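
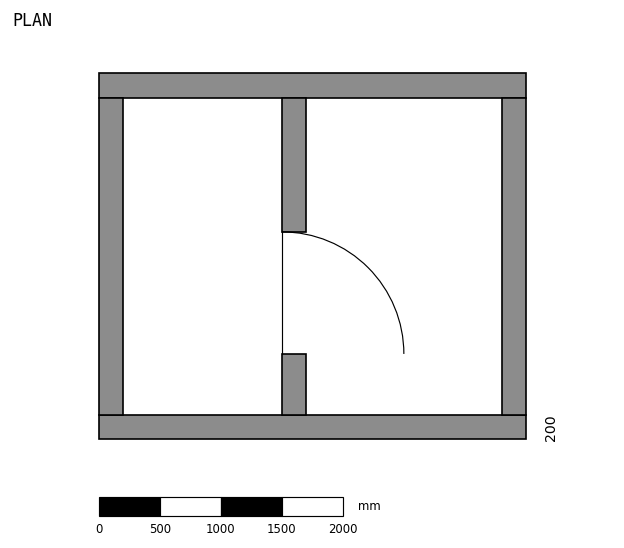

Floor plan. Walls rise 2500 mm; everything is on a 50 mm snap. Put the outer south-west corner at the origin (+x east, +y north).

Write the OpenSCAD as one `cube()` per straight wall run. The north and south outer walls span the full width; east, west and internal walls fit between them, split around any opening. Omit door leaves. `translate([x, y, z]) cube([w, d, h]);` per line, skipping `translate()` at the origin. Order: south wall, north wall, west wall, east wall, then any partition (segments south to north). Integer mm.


cube([3500, 200, 2500]);
translate([0, 2800, 0]) cube([3500, 200, 2500]);
translate([0, 200, 0]) cube([200, 2600, 2500]);
translate([3300, 200, 0]) cube([200, 2600, 2500]);
translate([1500, 200, 0]) cube([200, 500, 2500]);
translate([1500, 1700, 0]) cube([200, 1100, 2500]);


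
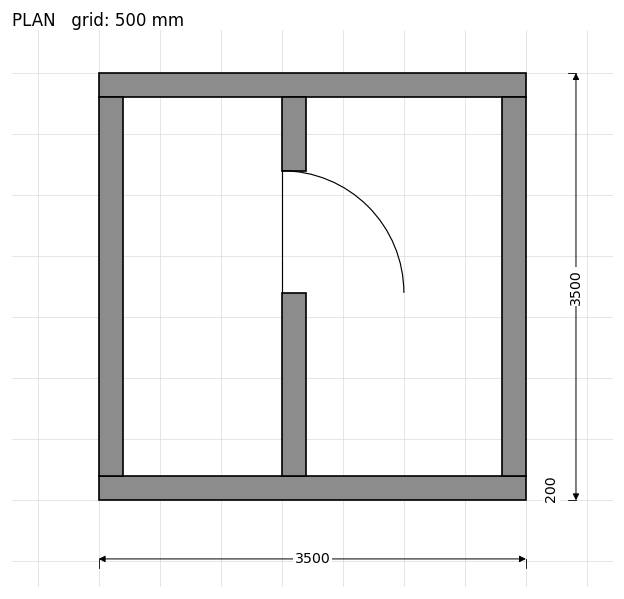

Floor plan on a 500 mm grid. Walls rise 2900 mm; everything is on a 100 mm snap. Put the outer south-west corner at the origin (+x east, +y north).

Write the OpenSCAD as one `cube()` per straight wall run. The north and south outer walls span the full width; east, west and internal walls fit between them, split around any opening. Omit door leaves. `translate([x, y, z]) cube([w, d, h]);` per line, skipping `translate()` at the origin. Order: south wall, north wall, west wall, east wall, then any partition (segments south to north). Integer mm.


cube([3500, 200, 2900]);
translate([0, 3300, 0]) cube([3500, 200, 2900]);
translate([0, 200, 0]) cube([200, 3100, 2900]);
translate([3300, 200, 0]) cube([200, 3100, 2900]);
translate([1500, 200, 0]) cube([200, 1500, 2900]);
translate([1500, 2700, 0]) cube([200, 600, 2900]);


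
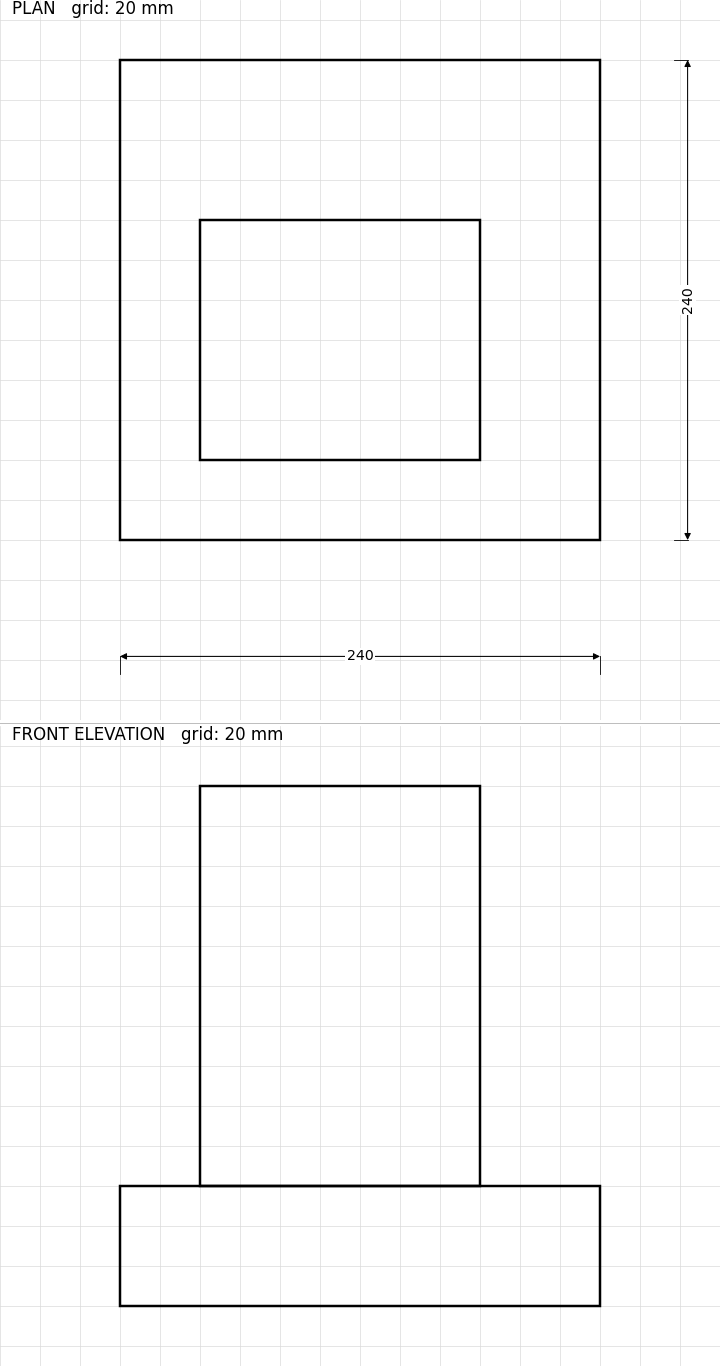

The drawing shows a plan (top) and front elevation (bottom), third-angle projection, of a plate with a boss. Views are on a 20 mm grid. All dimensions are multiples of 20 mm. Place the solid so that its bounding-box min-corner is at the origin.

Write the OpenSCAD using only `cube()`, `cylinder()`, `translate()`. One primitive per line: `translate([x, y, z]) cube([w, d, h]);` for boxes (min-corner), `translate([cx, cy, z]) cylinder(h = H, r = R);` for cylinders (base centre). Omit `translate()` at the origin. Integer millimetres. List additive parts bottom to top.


cube([240, 240, 60]);
translate([40, 40, 60]) cube([140, 120, 200]);


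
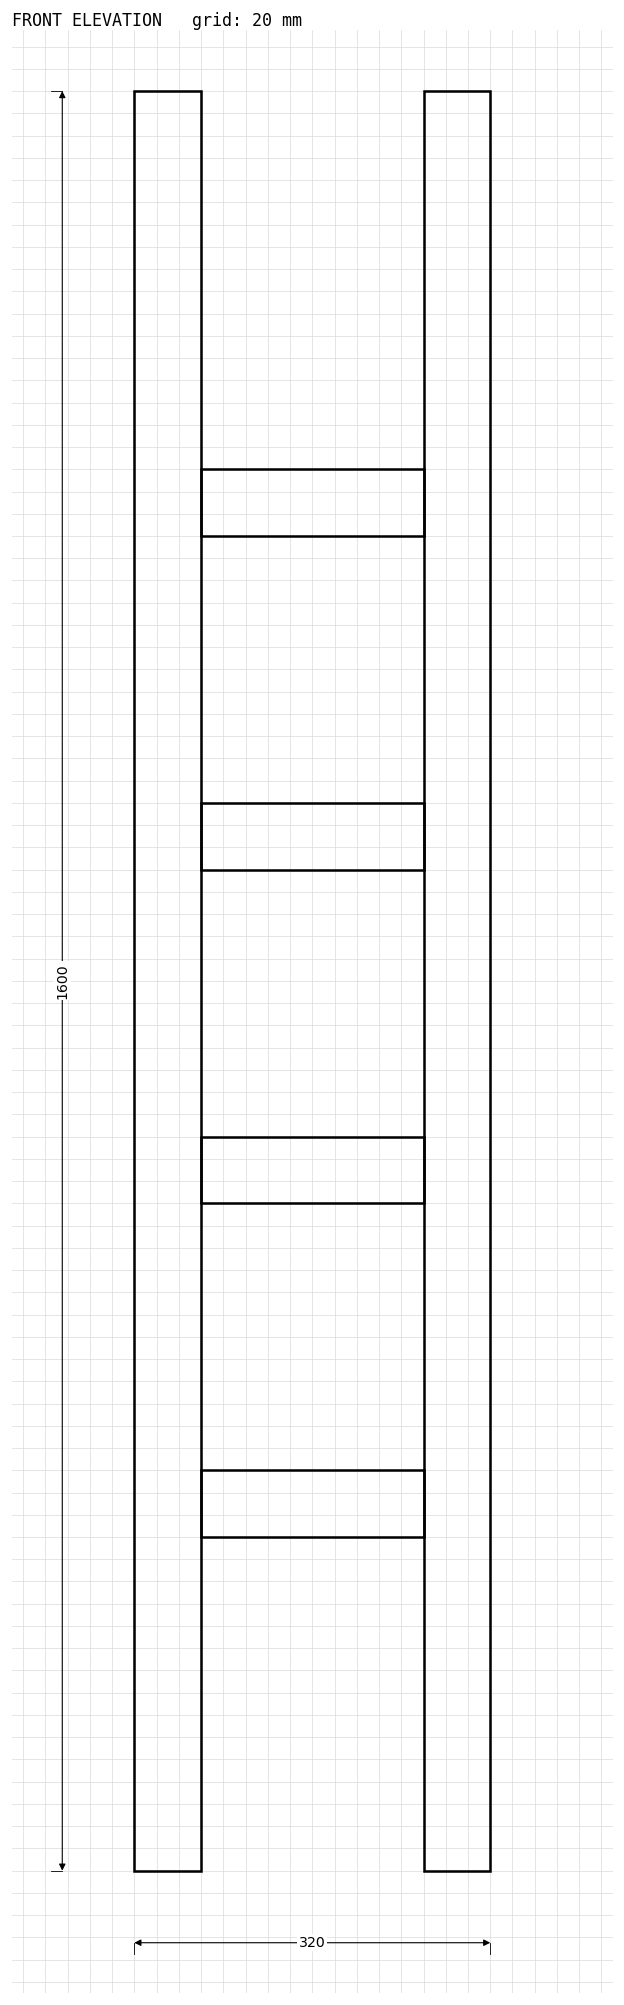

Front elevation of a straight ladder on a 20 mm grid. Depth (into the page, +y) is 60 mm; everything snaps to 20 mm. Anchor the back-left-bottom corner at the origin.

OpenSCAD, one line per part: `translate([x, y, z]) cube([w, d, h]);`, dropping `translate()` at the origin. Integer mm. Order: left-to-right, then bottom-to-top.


cube([60, 60, 1600]);
translate([60, 0, 300]) cube([200, 60, 60]);
translate([60, 0, 600]) cube([200, 60, 60]);
translate([60, 0, 900]) cube([200, 60, 60]);
translate([60, 0, 1200]) cube([200, 60, 60]);
translate([260, 0, 0]) cube([60, 60, 1600]);


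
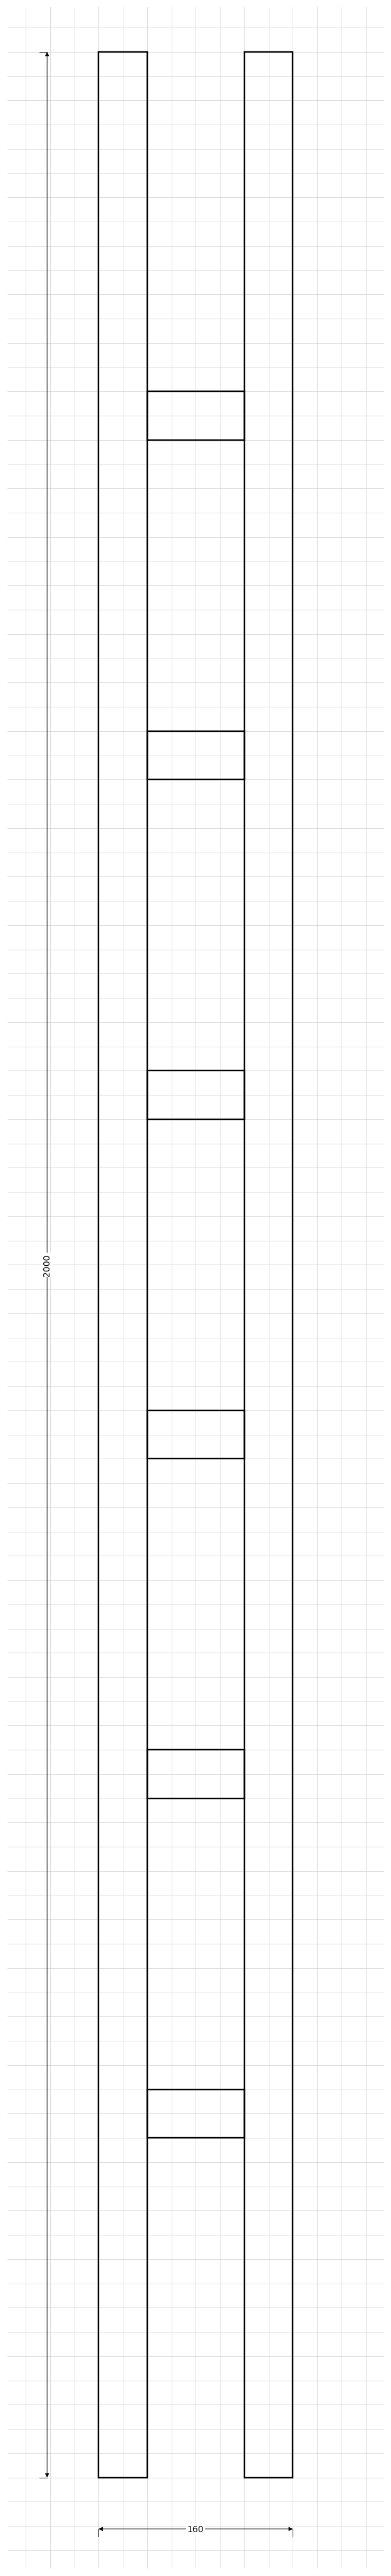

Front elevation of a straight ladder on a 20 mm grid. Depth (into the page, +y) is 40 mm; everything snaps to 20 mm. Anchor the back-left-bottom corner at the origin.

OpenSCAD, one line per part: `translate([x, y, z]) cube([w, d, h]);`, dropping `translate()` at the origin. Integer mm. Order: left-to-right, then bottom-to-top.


cube([40, 40, 2000]);
translate([40, 0, 280]) cube([80, 40, 40]);
translate([40, 0, 560]) cube([80, 40, 40]);
translate([40, 0, 840]) cube([80, 40, 40]);
translate([40, 0, 1120]) cube([80, 40, 40]);
translate([40, 0, 1400]) cube([80, 40, 40]);
translate([40, 0, 1680]) cube([80, 40, 40]);
translate([120, 0, 0]) cube([40, 40, 2000]);


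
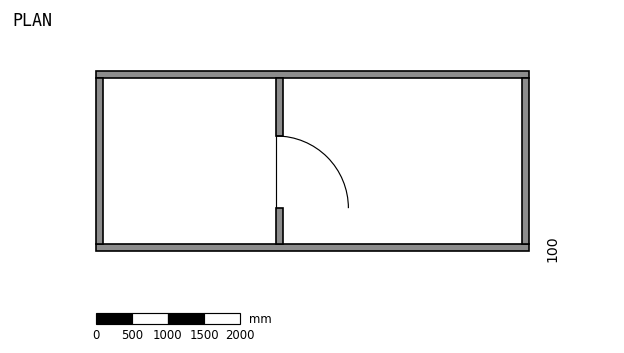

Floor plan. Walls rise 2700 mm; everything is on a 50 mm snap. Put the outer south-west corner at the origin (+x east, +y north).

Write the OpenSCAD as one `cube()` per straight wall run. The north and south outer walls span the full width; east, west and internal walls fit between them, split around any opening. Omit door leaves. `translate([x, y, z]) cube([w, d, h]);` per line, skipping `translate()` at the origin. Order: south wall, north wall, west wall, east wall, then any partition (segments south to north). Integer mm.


cube([6000, 100, 2700]);
translate([0, 2400, 0]) cube([6000, 100, 2700]);
translate([0, 100, 0]) cube([100, 2300, 2700]);
translate([5900, 100, 0]) cube([100, 2300, 2700]);
translate([2500, 100, 0]) cube([100, 500, 2700]);
translate([2500, 1600, 0]) cube([100, 800, 2700]);


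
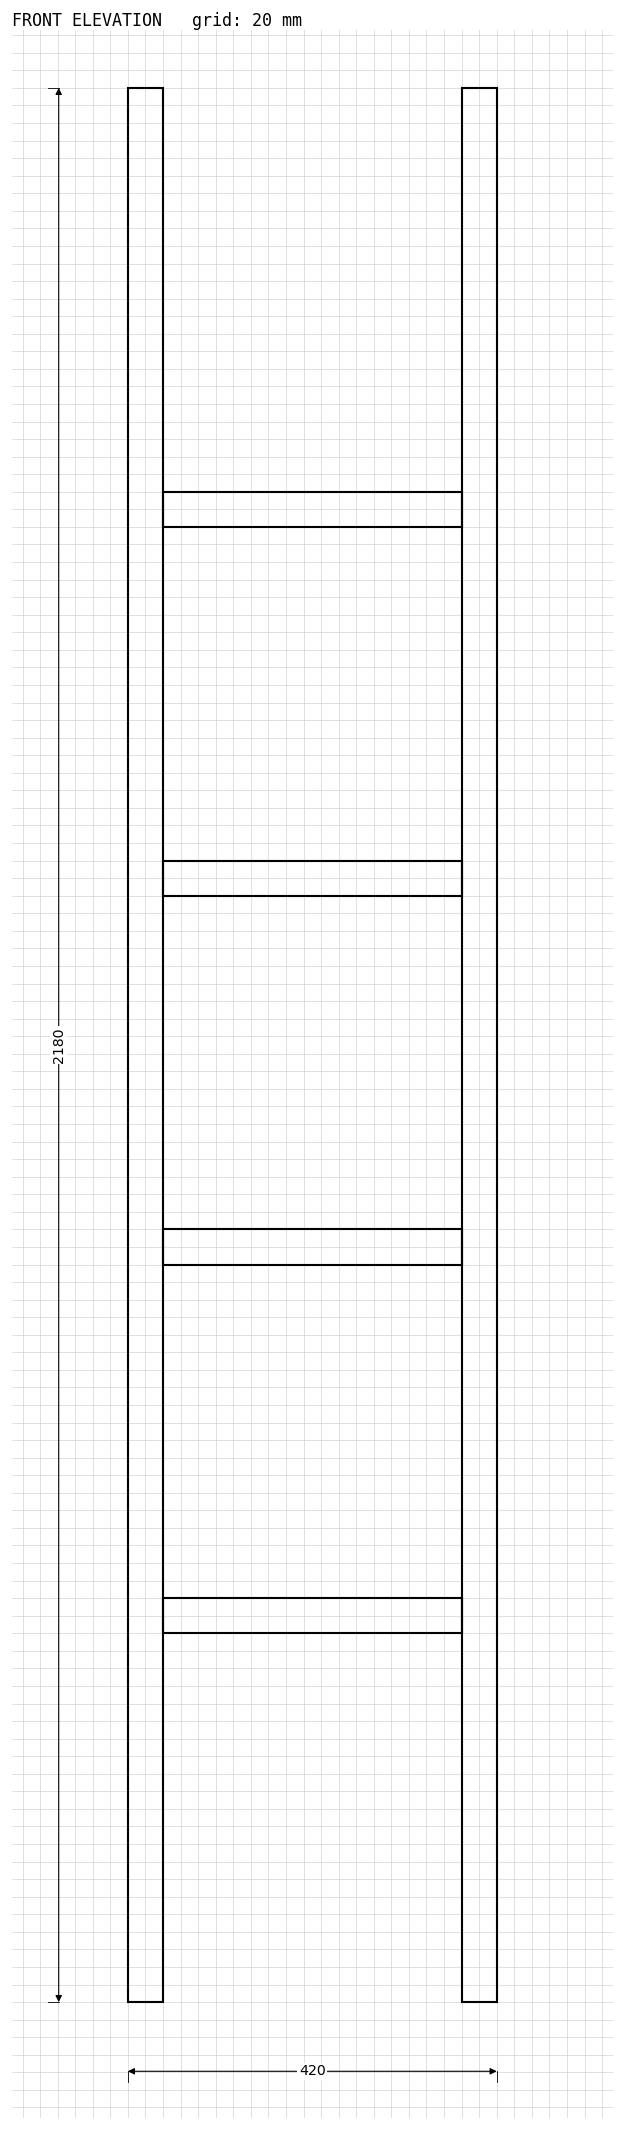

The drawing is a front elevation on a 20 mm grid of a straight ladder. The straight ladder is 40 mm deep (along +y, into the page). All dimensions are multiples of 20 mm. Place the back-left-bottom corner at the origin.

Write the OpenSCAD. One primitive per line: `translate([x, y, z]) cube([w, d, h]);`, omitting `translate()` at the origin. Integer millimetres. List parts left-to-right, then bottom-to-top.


cube([40, 40, 2180]);
translate([40, 0, 420]) cube([340, 40, 40]);
translate([40, 0, 840]) cube([340, 40, 40]);
translate([40, 0, 1260]) cube([340, 40, 40]);
translate([40, 0, 1680]) cube([340, 40, 40]);
translate([380, 0, 0]) cube([40, 40, 2180]);


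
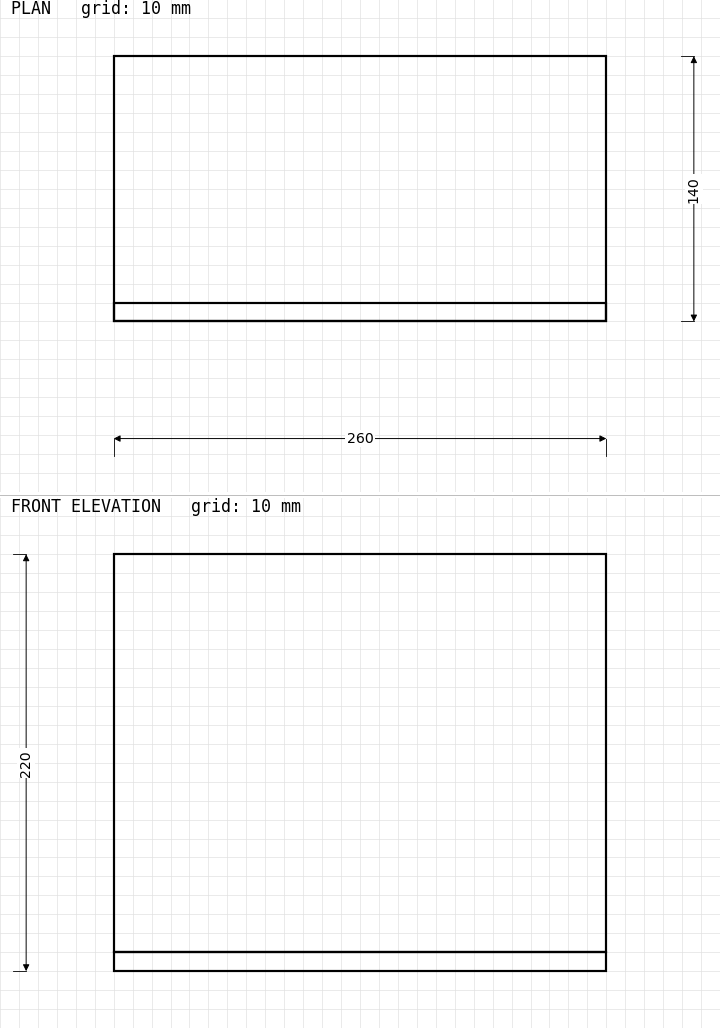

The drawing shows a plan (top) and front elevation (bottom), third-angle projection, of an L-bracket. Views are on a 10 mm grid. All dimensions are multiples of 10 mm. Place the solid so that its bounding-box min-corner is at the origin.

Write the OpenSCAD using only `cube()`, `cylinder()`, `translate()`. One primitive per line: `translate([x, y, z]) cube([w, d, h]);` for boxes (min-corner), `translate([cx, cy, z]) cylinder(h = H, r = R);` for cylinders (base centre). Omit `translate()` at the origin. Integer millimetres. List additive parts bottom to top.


cube([260, 140, 10]);
translate([0, 0, 10]) cube([260, 10, 210]);


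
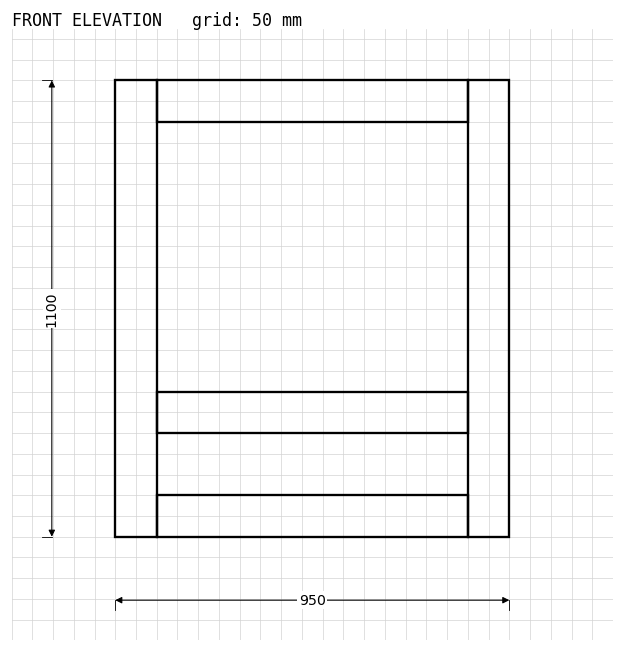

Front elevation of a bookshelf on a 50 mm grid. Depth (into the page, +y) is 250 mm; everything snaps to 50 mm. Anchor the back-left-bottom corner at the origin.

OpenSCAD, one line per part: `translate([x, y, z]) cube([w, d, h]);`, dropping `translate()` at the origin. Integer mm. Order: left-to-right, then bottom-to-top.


cube([100, 250, 1100]);
translate([100, 0, 0]) cube([750, 250, 100]);
translate([100, 0, 250]) cube([750, 250, 100]);
translate([100, 0, 1000]) cube([750, 250, 100]);
translate([850, 0, 0]) cube([100, 250, 1100]);


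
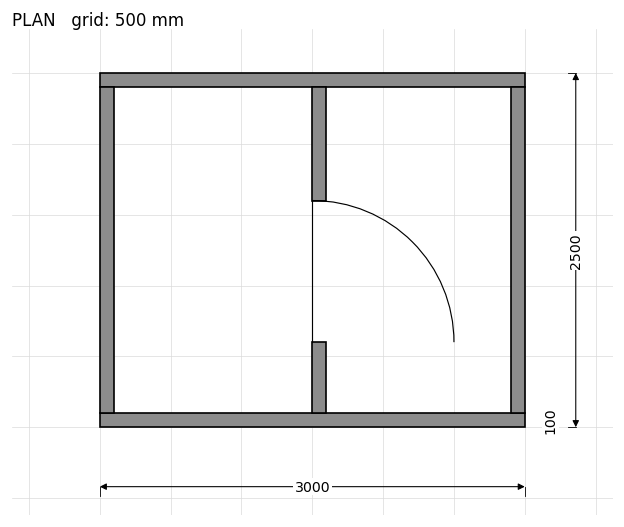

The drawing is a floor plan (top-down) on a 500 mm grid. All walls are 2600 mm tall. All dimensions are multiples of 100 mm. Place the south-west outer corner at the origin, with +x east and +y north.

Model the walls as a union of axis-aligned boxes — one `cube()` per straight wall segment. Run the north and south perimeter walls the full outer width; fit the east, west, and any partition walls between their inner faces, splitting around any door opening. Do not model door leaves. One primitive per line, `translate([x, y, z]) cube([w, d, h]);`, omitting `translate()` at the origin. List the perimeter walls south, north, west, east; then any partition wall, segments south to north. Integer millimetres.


cube([3000, 100, 2600]);
translate([0, 2400, 0]) cube([3000, 100, 2600]);
translate([0, 100, 0]) cube([100, 2300, 2600]);
translate([2900, 100, 0]) cube([100, 2300, 2600]);
translate([1500, 100, 0]) cube([100, 500, 2600]);
translate([1500, 1600, 0]) cube([100, 800, 2600]);


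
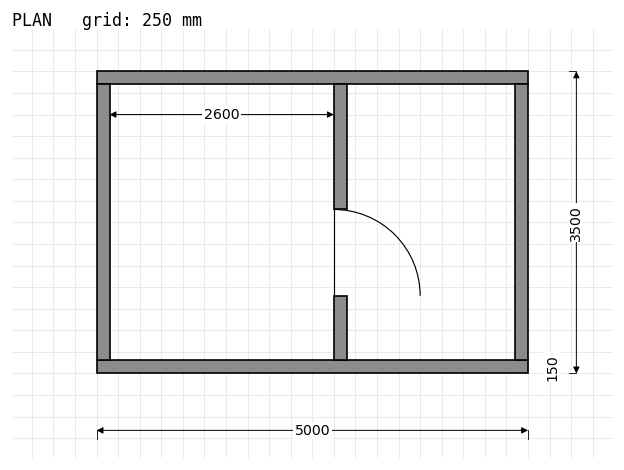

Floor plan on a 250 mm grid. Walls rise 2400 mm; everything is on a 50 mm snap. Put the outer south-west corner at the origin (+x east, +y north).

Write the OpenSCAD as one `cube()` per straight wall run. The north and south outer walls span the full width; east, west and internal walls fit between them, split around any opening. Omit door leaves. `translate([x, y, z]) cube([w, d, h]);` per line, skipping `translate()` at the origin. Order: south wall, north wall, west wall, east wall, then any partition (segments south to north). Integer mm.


cube([5000, 150, 2400]);
translate([0, 3350, 0]) cube([5000, 150, 2400]);
translate([0, 150, 0]) cube([150, 3200, 2400]);
translate([4850, 150, 0]) cube([150, 3200, 2400]);
translate([2750, 150, 0]) cube([150, 750, 2400]);
translate([2750, 1900, 0]) cube([150, 1450, 2400]);


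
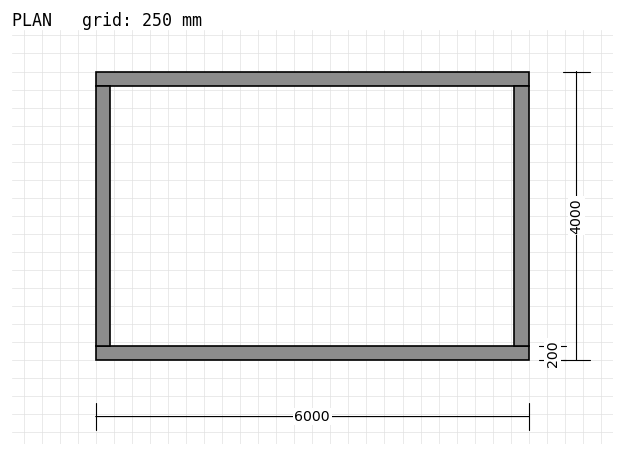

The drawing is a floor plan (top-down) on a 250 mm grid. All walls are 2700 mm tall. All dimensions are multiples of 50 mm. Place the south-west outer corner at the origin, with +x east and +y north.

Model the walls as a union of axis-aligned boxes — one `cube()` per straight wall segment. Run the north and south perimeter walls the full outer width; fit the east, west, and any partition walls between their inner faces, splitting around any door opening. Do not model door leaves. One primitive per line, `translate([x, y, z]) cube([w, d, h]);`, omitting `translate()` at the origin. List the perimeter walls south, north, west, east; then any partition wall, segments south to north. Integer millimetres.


cube([6000, 200, 2700]);
translate([0, 3800, 0]) cube([6000, 200, 2700]);
translate([0, 200, 0]) cube([200, 3600, 2700]);
translate([5800, 200, 0]) cube([200, 3600, 2700]);


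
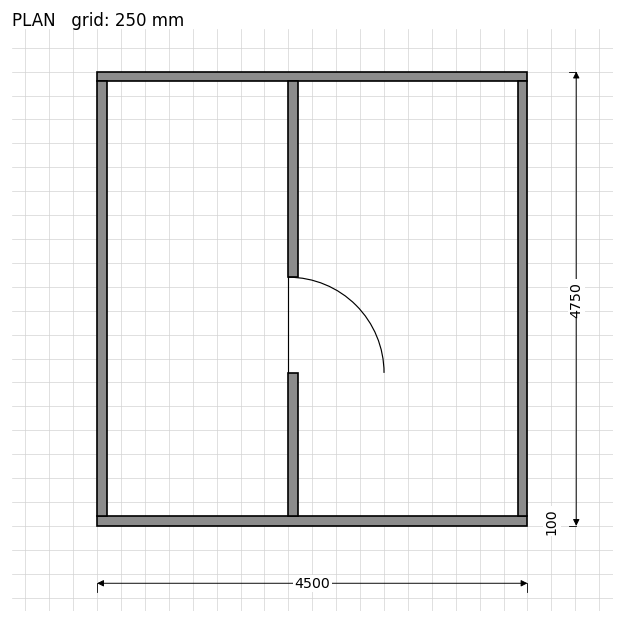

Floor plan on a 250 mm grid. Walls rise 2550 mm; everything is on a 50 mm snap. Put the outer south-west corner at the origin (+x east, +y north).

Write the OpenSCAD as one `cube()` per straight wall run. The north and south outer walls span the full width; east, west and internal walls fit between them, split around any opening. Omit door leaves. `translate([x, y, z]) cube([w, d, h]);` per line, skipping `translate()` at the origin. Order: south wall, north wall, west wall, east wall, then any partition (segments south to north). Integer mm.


cube([4500, 100, 2550]);
translate([0, 4650, 0]) cube([4500, 100, 2550]);
translate([0, 100, 0]) cube([100, 4550, 2550]);
translate([4400, 100, 0]) cube([100, 4550, 2550]);
translate([2000, 100, 0]) cube([100, 1500, 2550]);
translate([2000, 2600, 0]) cube([100, 2050, 2550]);


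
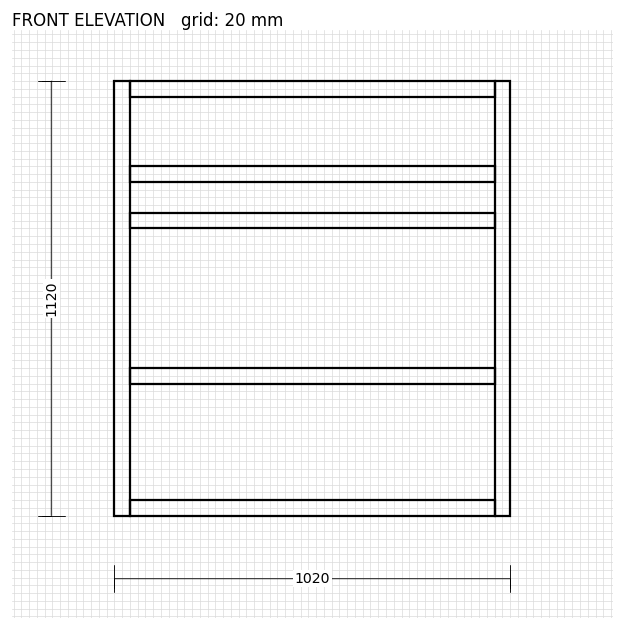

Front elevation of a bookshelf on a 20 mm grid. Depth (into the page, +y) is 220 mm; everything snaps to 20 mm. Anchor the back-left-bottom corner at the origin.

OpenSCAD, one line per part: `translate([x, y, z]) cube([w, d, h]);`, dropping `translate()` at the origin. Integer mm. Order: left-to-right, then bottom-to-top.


cube([40, 220, 1120]);
translate([40, 0, 0]) cube([940, 220, 40]);
translate([40, 0, 340]) cube([940, 220, 40]);
translate([40, 0, 740]) cube([940, 220, 40]);
translate([40, 0, 860]) cube([940, 220, 40]);
translate([40, 0, 1080]) cube([940, 220, 40]);
translate([980, 0, 0]) cube([40, 220, 1120]);


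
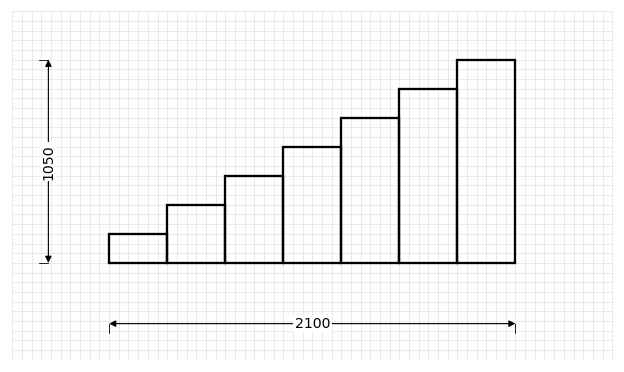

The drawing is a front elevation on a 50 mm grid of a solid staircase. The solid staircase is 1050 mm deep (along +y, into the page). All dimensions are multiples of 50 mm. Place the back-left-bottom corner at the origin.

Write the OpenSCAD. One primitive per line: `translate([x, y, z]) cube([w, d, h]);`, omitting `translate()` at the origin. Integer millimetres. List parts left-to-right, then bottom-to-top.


cube([300, 1050, 150]);
translate([300, 0, 0]) cube([300, 1050, 300]);
translate([600, 0, 0]) cube([300, 1050, 450]);
translate([900, 0, 0]) cube([300, 1050, 600]);
translate([1200, 0, 0]) cube([300, 1050, 750]);
translate([1500, 0, 0]) cube([300, 1050, 900]);
translate([1800, 0, 0]) cube([300, 1050, 1050]);


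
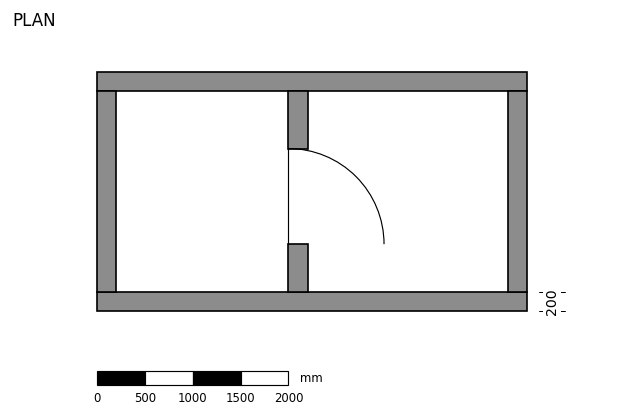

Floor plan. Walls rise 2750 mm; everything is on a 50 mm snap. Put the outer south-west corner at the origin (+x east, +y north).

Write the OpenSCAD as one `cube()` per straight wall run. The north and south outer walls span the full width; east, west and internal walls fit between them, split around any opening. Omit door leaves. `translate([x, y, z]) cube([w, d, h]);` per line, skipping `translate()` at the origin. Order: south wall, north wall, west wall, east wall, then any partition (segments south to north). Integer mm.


cube([4500, 200, 2750]);
translate([0, 2300, 0]) cube([4500, 200, 2750]);
translate([0, 200, 0]) cube([200, 2100, 2750]);
translate([4300, 200, 0]) cube([200, 2100, 2750]);
translate([2000, 200, 0]) cube([200, 500, 2750]);
translate([2000, 1700, 0]) cube([200, 600, 2750]);


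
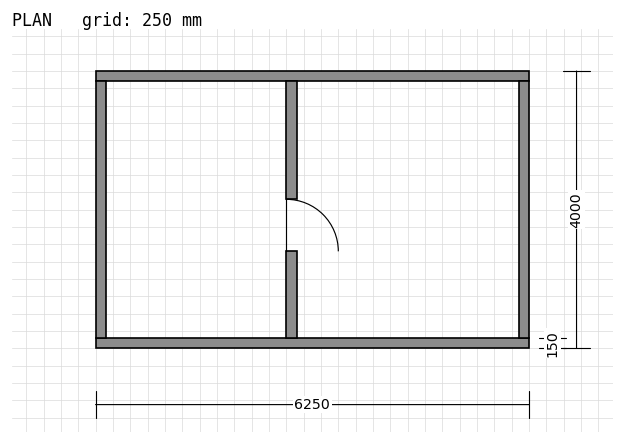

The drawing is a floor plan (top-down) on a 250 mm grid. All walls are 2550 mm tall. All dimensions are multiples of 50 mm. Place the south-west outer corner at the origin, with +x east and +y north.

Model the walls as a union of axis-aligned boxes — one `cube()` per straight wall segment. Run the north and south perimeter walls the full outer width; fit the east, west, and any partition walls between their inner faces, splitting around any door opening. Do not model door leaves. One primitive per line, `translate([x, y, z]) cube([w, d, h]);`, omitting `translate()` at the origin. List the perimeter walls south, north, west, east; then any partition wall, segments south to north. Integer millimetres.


cube([6250, 150, 2550]);
translate([0, 3850, 0]) cube([6250, 150, 2550]);
translate([0, 150, 0]) cube([150, 3700, 2550]);
translate([6100, 150, 0]) cube([150, 3700, 2550]);
translate([2750, 150, 0]) cube([150, 1250, 2550]);
translate([2750, 2150, 0]) cube([150, 1700, 2550]);


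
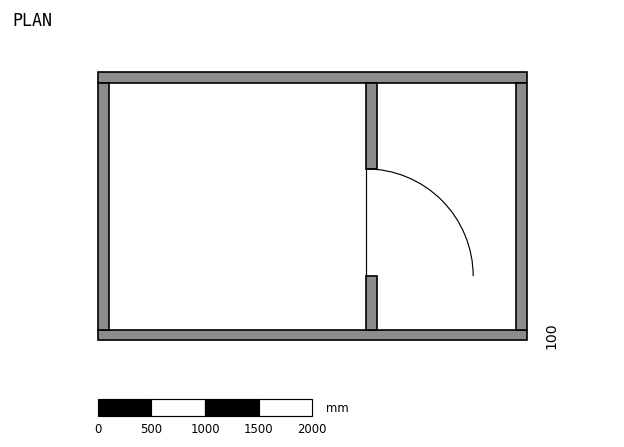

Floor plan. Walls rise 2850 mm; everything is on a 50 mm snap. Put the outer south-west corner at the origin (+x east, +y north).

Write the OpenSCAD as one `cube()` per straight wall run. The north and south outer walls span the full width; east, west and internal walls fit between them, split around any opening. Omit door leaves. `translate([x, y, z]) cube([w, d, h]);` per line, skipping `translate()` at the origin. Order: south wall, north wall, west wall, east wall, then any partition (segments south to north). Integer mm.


cube([4000, 100, 2850]);
translate([0, 2400, 0]) cube([4000, 100, 2850]);
translate([0, 100, 0]) cube([100, 2300, 2850]);
translate([3900, 100, 0]) cube([100, 2300, 2850]);
translate([2500, 100, 0]) cube([100, 500, 2850]);
translate([2500, 1600, 0]) cube([100, 800, 2850]);


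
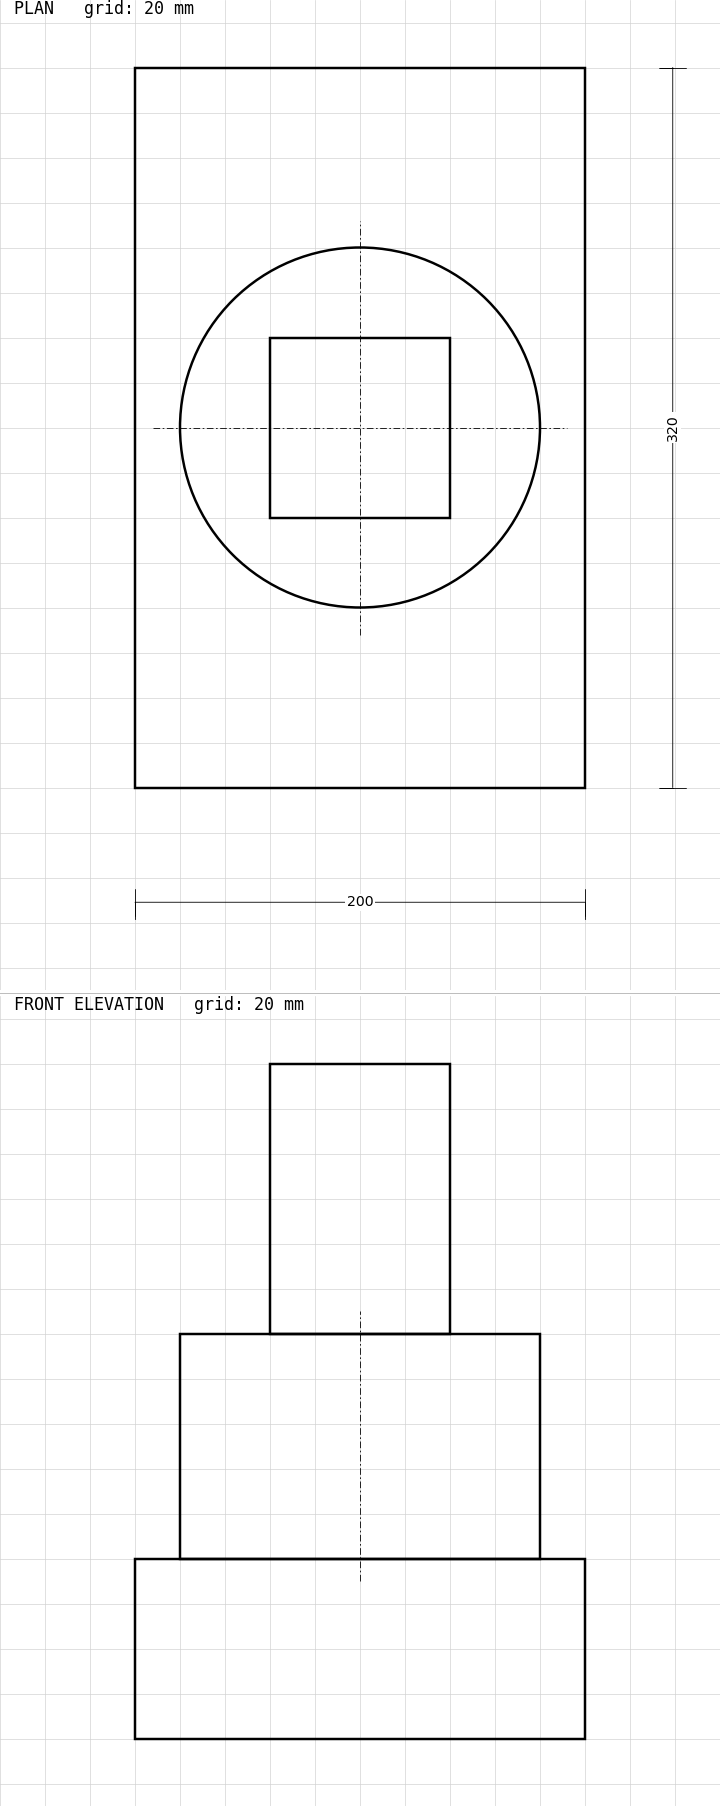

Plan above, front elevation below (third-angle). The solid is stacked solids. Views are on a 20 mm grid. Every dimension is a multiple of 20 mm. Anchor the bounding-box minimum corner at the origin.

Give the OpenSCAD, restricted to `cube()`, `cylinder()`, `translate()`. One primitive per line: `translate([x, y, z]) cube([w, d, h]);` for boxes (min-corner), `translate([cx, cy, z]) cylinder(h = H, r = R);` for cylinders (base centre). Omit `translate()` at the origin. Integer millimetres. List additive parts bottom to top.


cube([200, 320, 80]);
translate([100, 160, 80]) cylinder(h = 100, r = 80);
translate([60, 120, 180]) cube([80, 80, 120]);


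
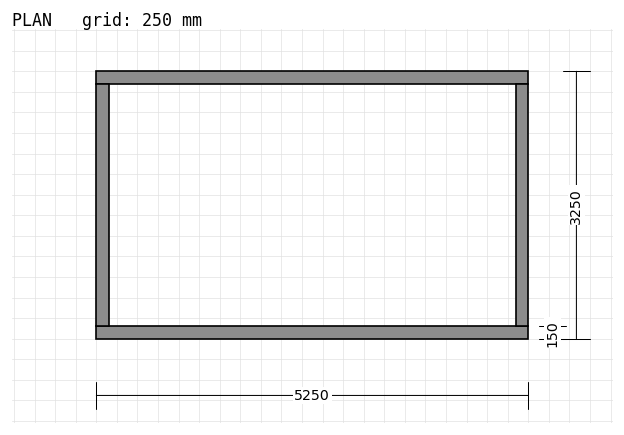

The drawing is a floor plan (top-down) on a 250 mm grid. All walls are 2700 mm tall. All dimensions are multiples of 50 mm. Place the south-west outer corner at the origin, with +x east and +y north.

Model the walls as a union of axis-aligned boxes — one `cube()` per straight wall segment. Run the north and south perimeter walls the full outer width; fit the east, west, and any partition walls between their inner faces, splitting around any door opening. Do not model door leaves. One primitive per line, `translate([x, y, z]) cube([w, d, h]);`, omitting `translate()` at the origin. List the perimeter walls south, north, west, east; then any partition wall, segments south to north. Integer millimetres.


cube([5250, 150, 2700]);
translate([0, 3100, 0]) cube([5250, 150, 2700]);
translate([0, 150, 0]) cube([150, 2950, 2700]);
translate([5100, 150, 0]) cube([150, 2950, 2700]);


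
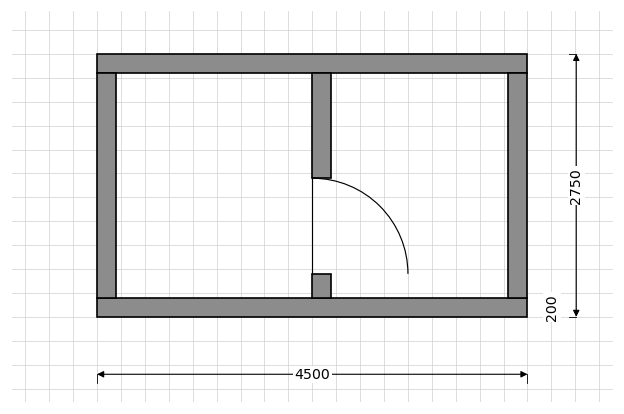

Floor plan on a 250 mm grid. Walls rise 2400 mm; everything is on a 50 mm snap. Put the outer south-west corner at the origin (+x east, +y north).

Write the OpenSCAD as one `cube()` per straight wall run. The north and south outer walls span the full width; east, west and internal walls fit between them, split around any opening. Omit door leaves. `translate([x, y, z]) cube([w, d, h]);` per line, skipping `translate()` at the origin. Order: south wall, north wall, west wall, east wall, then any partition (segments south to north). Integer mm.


cube([4500, 200, 2400]);
translate([0, 2550, 0]) cube([4500, 200, 2400]);
translate([0, 200, 0]) cube([200, 2350, 2400]);
translate([4300, 200, 0]) cube([200, 2350, 2400]);
translate([2250, 200, 0]) cube([200, 250, 2400]);
translate([2250, 1450, 0]) cube([200, 1100, 2400]);


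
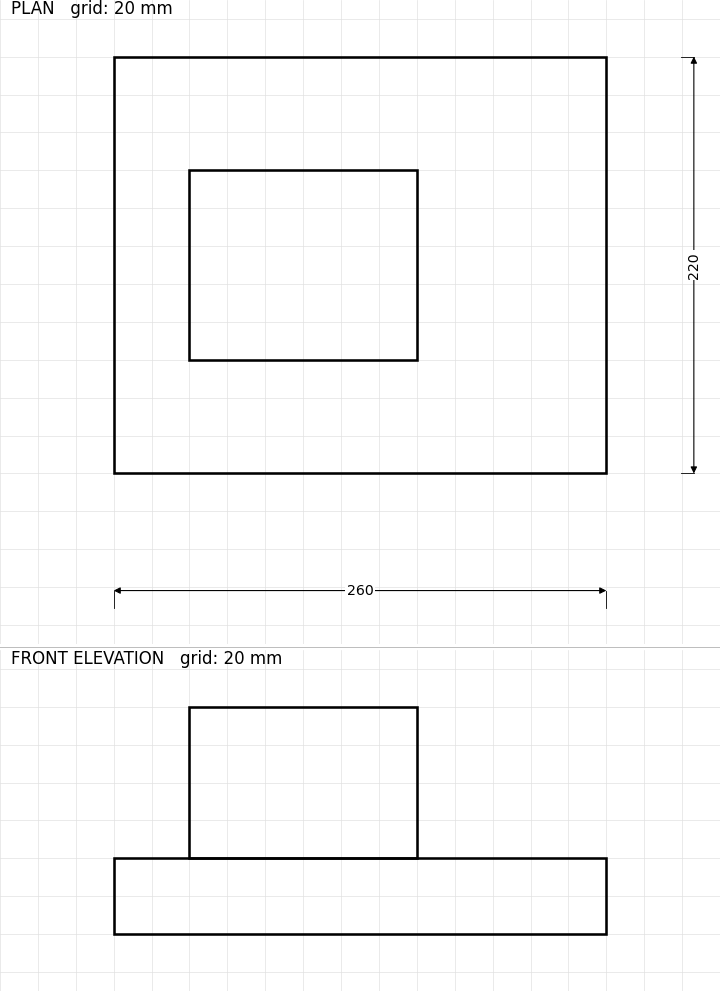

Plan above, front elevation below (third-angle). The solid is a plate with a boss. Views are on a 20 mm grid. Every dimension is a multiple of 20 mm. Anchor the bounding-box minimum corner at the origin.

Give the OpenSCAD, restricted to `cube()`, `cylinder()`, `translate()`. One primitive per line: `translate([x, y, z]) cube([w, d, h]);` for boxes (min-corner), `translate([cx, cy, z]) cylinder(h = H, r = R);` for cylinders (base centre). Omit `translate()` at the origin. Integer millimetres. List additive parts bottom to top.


cube([260, 220, 40]);
translate([40, 60, 40]) cube([120, 100, 80]);


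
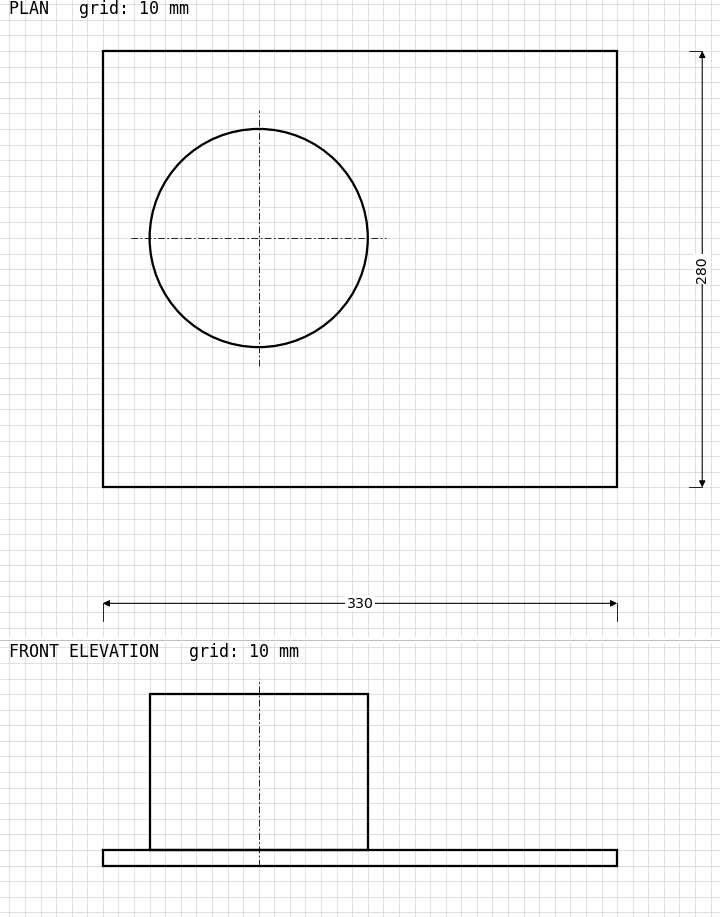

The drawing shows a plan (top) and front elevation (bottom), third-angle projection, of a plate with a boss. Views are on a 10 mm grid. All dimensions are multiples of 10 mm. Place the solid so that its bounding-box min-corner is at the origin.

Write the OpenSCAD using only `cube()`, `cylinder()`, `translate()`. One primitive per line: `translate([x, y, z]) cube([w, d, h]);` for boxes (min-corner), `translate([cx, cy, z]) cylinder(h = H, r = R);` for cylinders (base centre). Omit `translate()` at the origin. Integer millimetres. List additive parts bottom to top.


cube([330, 280, 10]);
translate([100, 160, 10]) cylinder(h = 100, r = 70);


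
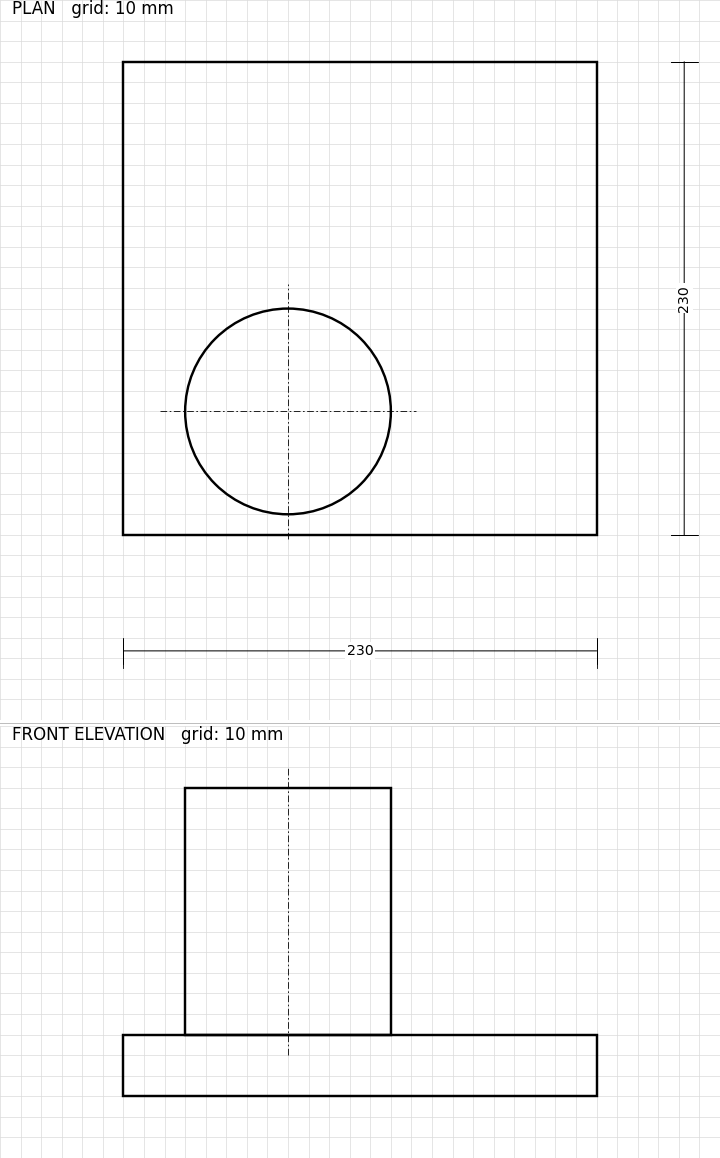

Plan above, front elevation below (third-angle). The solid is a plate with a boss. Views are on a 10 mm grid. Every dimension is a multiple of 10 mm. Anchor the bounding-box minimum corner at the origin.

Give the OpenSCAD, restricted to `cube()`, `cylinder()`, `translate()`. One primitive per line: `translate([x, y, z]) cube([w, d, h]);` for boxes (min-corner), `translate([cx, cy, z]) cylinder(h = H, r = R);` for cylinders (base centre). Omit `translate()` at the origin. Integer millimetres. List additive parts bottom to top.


cube([230, 230, 30]);
translate([80, 60, 30]) cylinder(h = 120, r = 50);


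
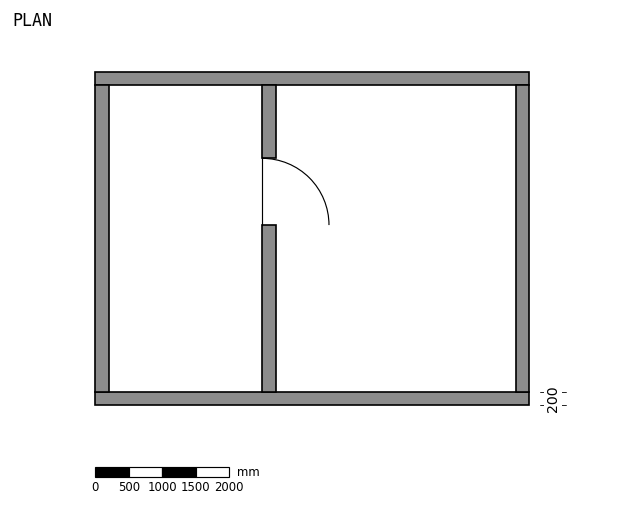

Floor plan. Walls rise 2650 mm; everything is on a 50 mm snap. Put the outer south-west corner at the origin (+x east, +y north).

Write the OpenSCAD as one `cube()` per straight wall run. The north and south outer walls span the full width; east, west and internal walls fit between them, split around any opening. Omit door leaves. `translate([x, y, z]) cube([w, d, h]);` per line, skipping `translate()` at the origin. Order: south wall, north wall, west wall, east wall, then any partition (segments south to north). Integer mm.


cube([6500, 200, 2650]);
translate([0, 4800, 0]) cube([6500, 200, 2650]);
translate([0, 200, 0]) cube([200, 4600, 2650]);
translate([6300, 200, 0]) cube([200, 4600, 2650]);
translate([2500, 200, 0]) cube([200, 2500, 2650]);
translate([2500, 3700, 0]) cube([200, 1100, 2650]);


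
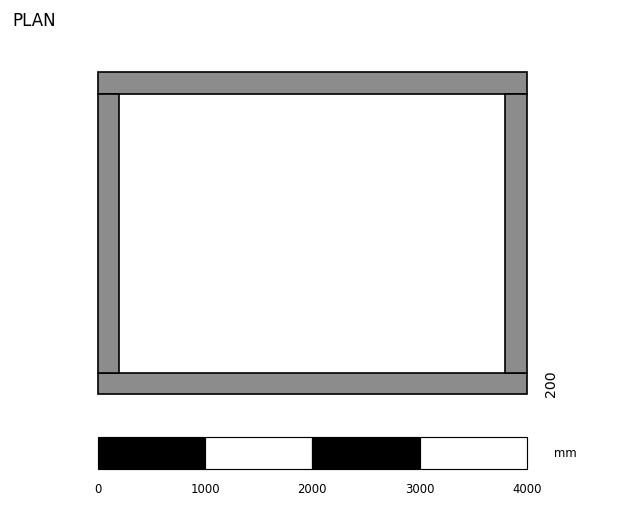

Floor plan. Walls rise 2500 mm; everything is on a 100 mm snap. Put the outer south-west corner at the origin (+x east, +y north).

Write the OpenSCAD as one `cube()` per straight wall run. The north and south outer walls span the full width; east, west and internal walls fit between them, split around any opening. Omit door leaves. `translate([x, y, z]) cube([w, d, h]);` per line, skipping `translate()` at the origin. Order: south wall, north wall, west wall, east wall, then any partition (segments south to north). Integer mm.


cube([4000, 200, 2500]);
translate([0, 2800, 0]) cube([4000, 200, 2500]);
translate([0, 200, 0]) cube([200, 2600, 2500]);
translate([3800, 200, 0]) cube([200, 2600, 2500]);


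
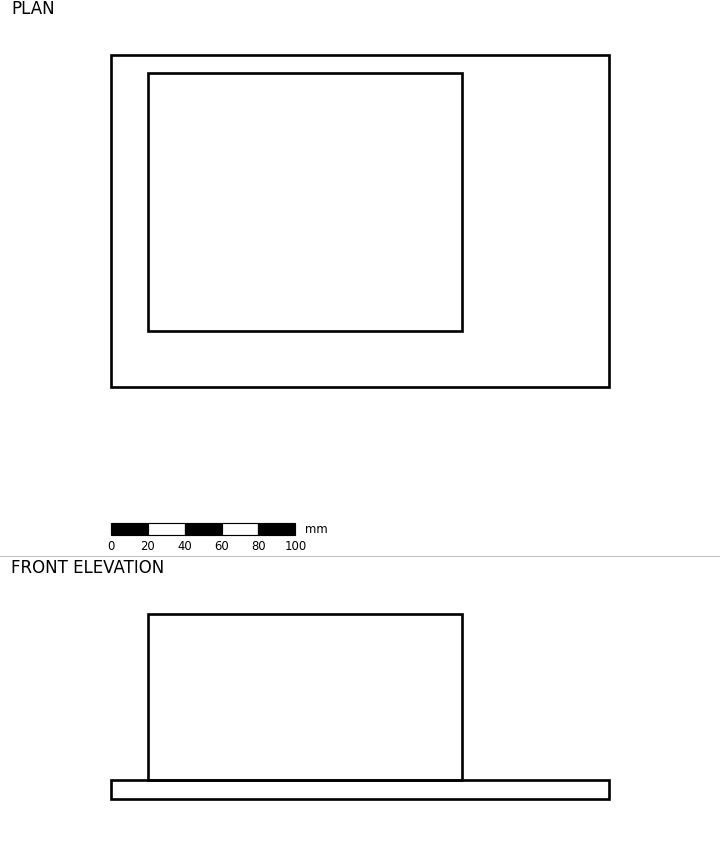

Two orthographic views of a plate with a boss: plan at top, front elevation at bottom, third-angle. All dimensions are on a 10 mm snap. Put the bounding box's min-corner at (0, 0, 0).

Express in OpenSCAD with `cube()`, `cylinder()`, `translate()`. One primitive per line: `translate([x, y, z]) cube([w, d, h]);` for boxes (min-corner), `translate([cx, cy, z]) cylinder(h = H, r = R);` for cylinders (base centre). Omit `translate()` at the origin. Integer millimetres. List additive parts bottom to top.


cube([270, 180, 10]);
translate([20, 30, 10]) cube([170, 140, 90]);


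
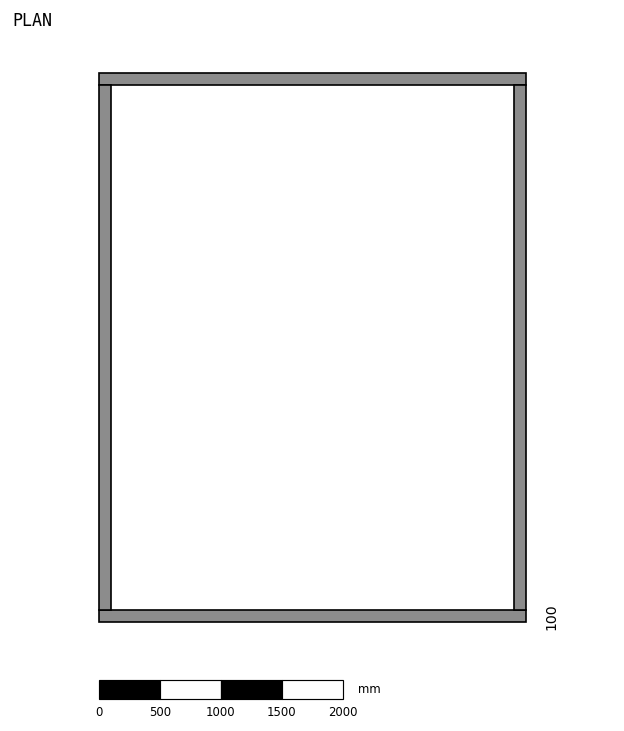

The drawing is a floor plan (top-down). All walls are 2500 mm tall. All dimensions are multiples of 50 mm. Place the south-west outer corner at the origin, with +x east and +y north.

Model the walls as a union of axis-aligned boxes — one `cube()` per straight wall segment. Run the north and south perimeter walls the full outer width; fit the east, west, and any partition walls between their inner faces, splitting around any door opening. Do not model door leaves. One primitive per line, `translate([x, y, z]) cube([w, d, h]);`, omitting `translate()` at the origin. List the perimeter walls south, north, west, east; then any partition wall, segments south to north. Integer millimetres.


cube([3500, 100, 2500]);
translate([0, 4400, 0]) cube([3500, 100, 2500]);
translate([0, 100, 0]) cube([100, 4300, 2500]);
translate([3400, 100, 0]) cube([100, 4300, 2500]);


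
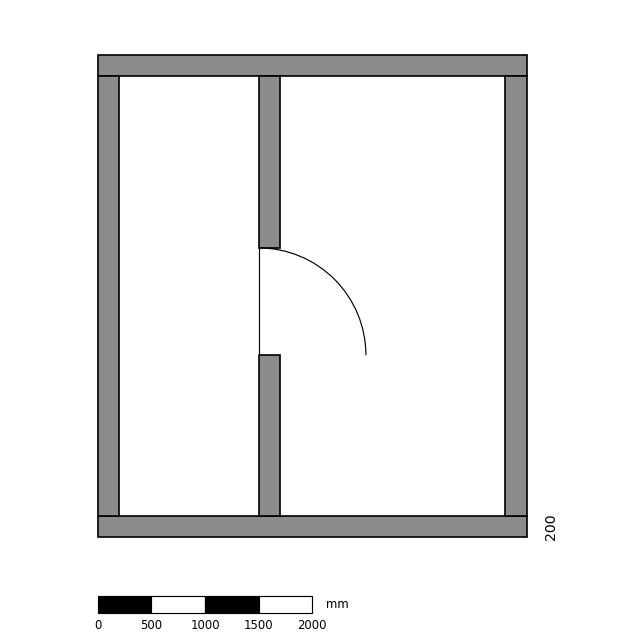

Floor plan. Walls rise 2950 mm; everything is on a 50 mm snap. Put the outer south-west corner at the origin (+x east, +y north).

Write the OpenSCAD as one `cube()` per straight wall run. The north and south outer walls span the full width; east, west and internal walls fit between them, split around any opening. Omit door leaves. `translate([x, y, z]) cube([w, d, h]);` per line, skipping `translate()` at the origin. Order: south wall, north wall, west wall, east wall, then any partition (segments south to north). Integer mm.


cube([4000, 200, 2950]);
translate([0, 4300, 0]) cube([4000, 200, 2950]);
translate([0, 200, 0]) cube([200, 4100, 2950]);
translate([3800, 200, 0]) cube([200, 4100, 2950]);
translate([1500, 200, 0]) cube([200, 1500, 2950]);
translate([1500, 2700, 0]) cube([200, 1600, 2950]);


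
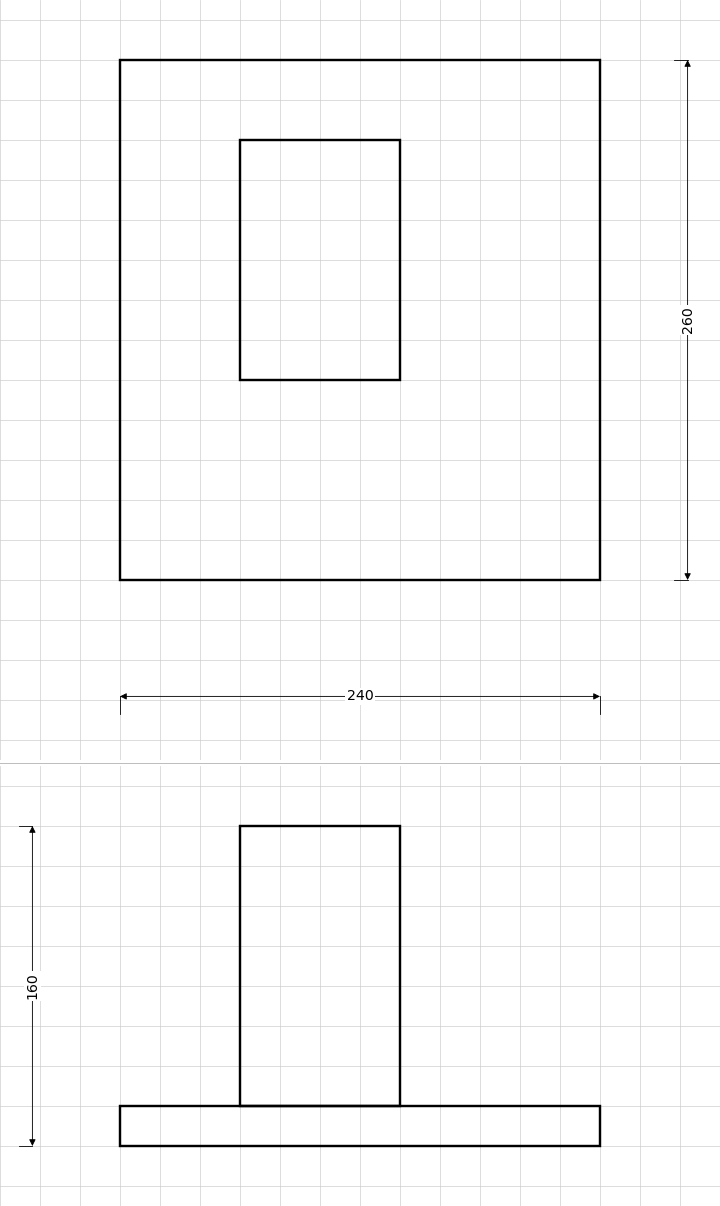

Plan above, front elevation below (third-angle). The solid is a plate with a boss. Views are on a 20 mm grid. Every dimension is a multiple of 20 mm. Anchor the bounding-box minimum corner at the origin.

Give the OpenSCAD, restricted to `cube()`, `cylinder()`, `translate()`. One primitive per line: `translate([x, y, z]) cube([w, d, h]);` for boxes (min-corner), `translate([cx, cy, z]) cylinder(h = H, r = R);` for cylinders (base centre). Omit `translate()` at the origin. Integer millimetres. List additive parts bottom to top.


cube([240, 260, 20]);
translate([60, 100, 20]) cube([80, 120, 140]);


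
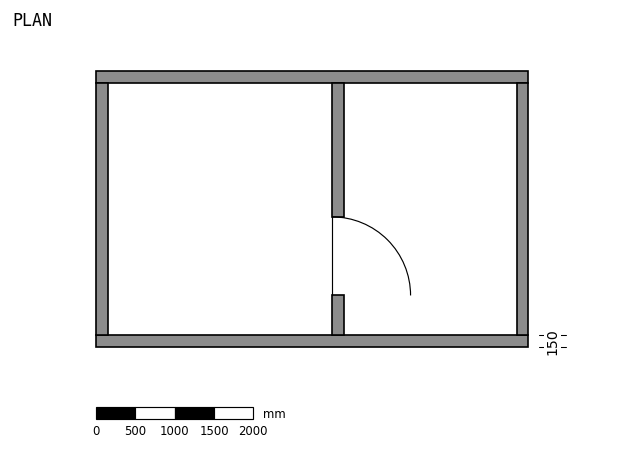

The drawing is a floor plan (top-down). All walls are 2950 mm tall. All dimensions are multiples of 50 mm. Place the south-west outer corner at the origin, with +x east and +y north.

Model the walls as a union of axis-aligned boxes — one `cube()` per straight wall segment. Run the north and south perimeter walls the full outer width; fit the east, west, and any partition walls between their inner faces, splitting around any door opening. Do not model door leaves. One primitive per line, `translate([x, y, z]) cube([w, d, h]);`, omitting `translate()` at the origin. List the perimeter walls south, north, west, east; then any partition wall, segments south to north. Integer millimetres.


cube([5500, 150, 2950]);
translate([0, 3350, 0]) cube([5500, 150, 2950]);
translate([0, 150, 0]) cube([150, 3200, 2950]);
translate([5350, 150, 0]) cube([150, 3200, 2950]);
translate([3000, 150, 0]) cube([150, 500, 2950]);
translate([3000, 1650, 0]) cube([150, 1700, 2950]);


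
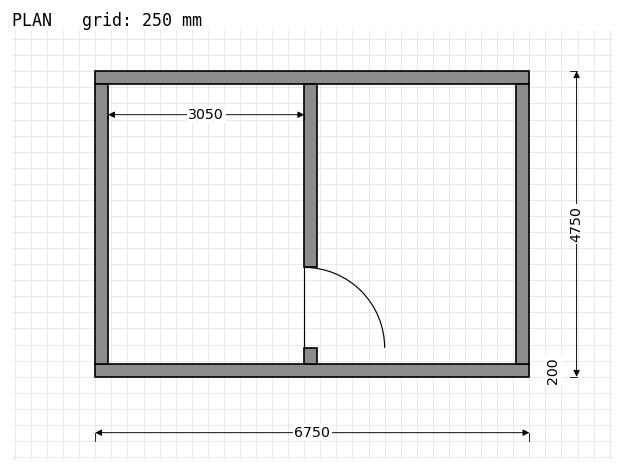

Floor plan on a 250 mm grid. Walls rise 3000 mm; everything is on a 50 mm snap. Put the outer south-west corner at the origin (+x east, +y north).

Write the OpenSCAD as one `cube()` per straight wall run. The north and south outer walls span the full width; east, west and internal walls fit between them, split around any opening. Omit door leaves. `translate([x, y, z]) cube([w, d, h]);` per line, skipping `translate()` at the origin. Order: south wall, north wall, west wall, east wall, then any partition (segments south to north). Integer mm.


cube([6750, 200, 3000]);
translate([0, 4550, 0]) cube([6750, 200, 3000]);
translate([0, 200, 0]) cube([200, 4350, 3000]);
translate([6550, 200, 0]) cube([200, 4350, 3000]);
translate([3250, 200, 0]) cube([200, 250, 3000]);
translate([3250, 1700, 0]) cube([200, 2850, 3000]);


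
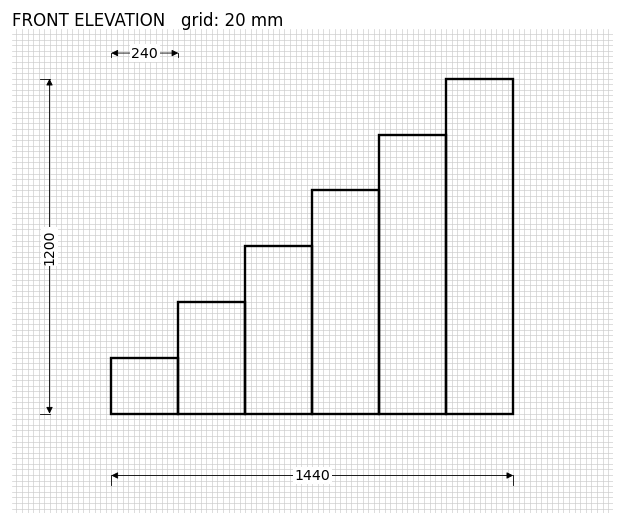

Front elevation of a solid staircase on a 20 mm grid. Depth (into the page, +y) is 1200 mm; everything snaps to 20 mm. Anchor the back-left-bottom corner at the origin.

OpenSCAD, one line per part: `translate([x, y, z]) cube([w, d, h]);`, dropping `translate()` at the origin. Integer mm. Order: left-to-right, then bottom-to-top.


cube([240, 1200, 200]);
translate([240, 0, 0]) cube([240, 1200, 400]);
translate([480, 0, 0]) cube([240, 1200, 600]);
translate([720, 0, 0]) cube([240, 1200, 800]);
translate([960, 0, 0]) cube([240, 1200, 1000]);
translate([1200, 0, 0]) cube([240, 1200, 1200]);


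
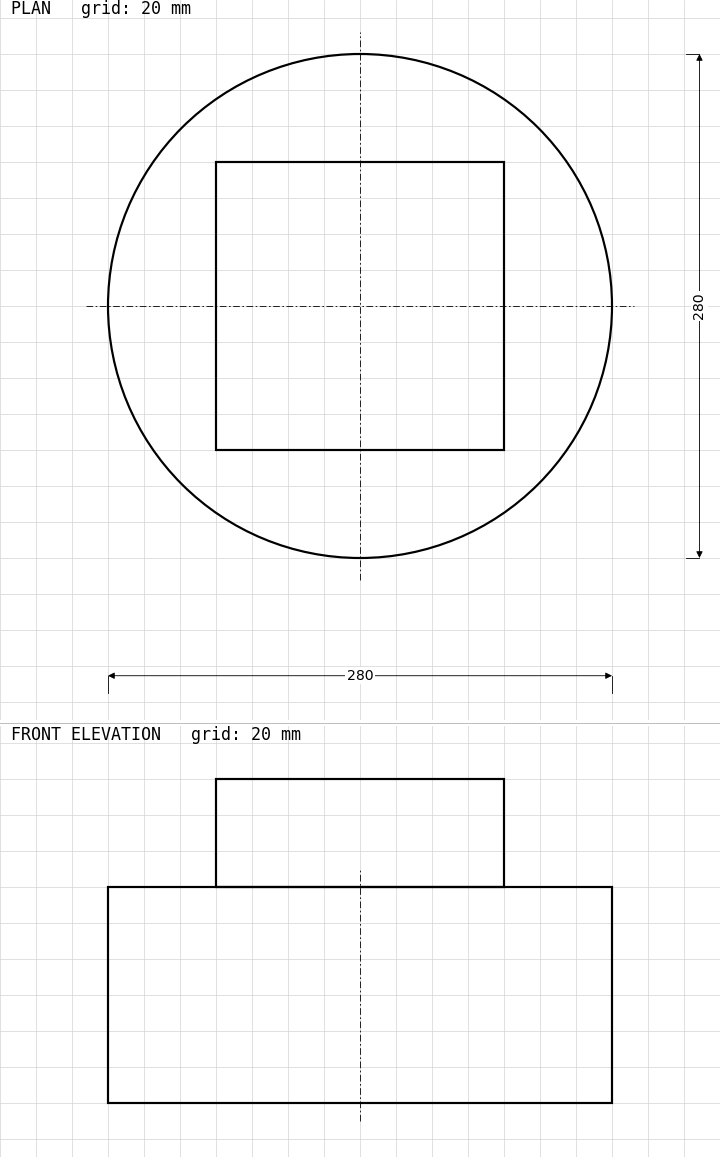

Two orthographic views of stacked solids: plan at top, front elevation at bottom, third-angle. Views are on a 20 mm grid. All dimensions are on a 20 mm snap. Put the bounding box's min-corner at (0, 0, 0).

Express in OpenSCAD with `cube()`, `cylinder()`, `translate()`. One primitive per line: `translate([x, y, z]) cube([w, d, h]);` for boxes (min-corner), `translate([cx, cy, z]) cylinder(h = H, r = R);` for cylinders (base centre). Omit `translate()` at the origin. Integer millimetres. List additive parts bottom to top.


translate([140, 140, 0]) cylinder(h = 120, r = 140);
translate([60, 60, 120]) cube([160, 160, 60]);


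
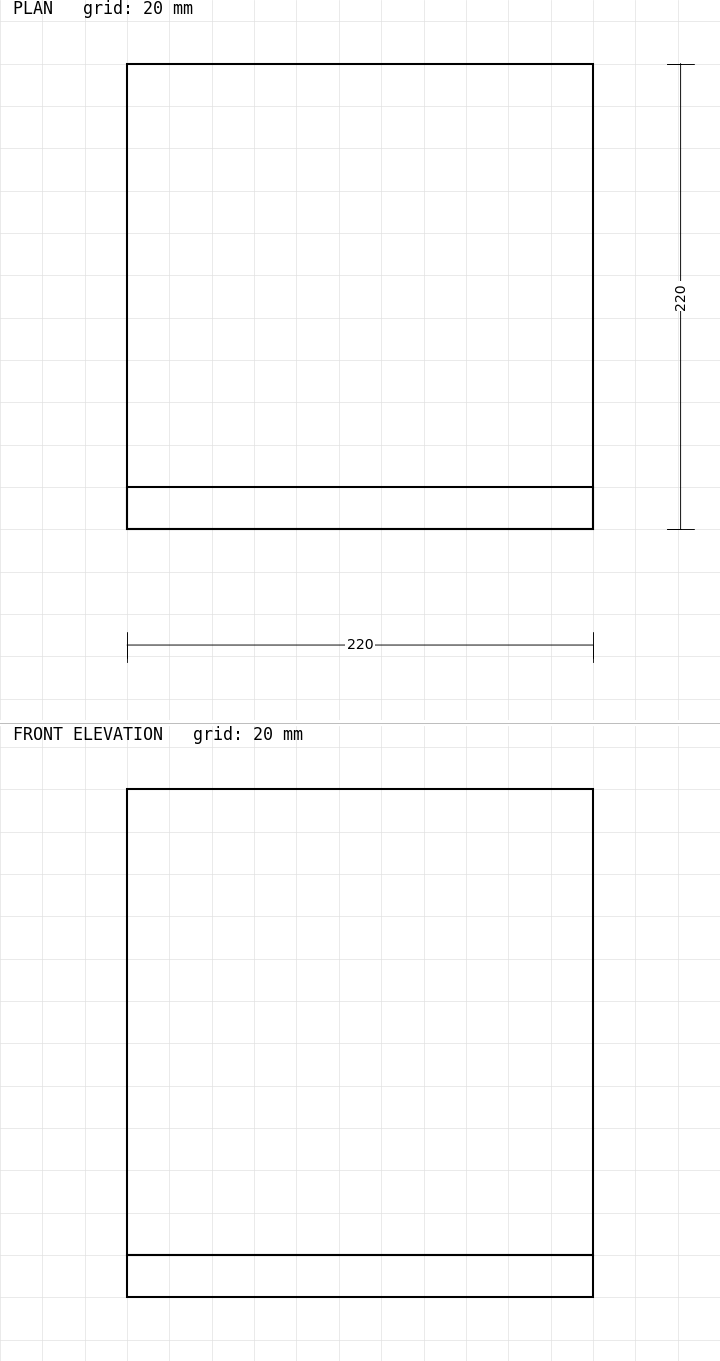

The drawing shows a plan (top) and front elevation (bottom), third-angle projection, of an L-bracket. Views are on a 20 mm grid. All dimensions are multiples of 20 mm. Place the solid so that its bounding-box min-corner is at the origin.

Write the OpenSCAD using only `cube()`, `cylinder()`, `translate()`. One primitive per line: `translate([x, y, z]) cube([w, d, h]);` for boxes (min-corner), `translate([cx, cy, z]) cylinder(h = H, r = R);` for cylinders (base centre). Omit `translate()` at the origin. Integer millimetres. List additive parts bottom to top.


cube([220, 220, 20]);
translate([0, 0, 20]) cube([220, 20, 220]);


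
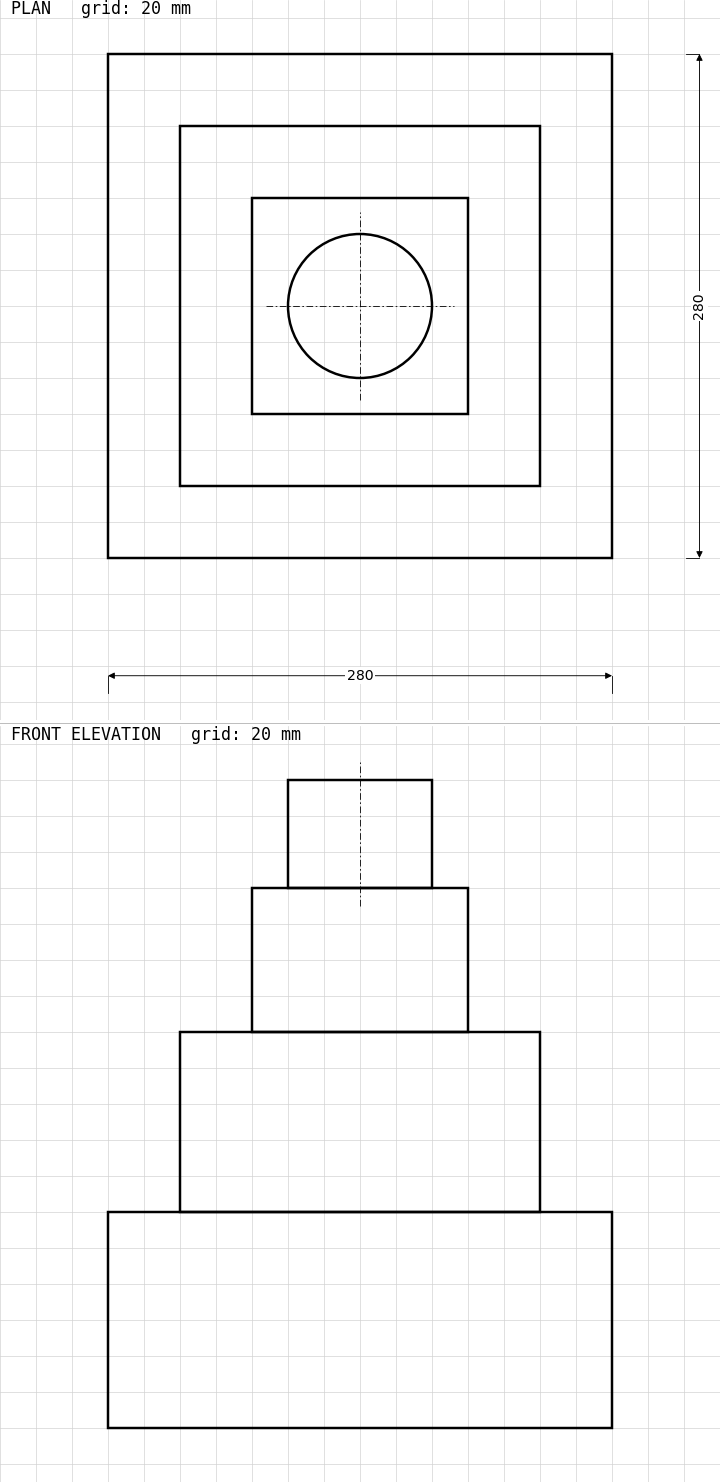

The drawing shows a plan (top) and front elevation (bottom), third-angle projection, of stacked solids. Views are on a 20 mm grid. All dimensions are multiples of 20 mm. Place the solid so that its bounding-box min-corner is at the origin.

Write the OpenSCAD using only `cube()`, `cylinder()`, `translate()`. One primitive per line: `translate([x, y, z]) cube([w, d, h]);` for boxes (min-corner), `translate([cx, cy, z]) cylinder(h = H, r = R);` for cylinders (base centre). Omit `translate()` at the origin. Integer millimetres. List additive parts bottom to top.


cube([280, 280, 120]);
translate([40, 40, 120]) cube([200, 200, 100]);
translate([80, 80, 220]) cube([120, 120, 80]);
translate([140, 140, 300]) cylinder(h = 60, r = 40);


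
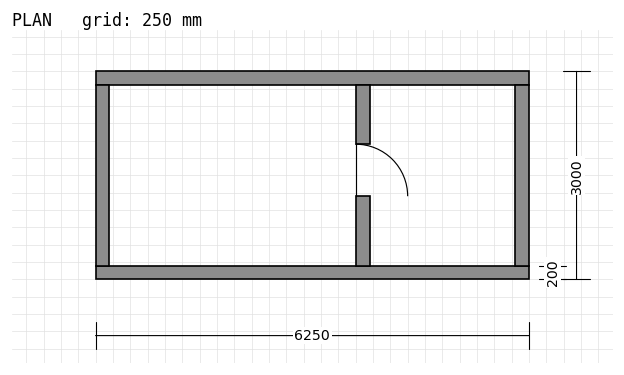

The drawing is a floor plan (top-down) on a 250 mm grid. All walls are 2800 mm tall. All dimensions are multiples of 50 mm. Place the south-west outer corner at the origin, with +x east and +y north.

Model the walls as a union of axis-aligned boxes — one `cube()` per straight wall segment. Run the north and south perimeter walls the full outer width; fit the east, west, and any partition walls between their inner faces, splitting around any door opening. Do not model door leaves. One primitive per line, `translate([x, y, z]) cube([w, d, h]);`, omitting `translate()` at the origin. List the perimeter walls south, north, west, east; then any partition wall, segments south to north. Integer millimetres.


cube([6250, 200, 2800]);
translate([0, 2800, 0]) cube([6250, 200, 2800]);
translate([0, 200, 0]) cube([200, 2600, 2800]);
translate([6050, 200, 0]) cube([200, 2600, 2800]);
translate([3750, 200, 0]) cube([200, 1000, 2800]);
translate([3750, 1950, 0]) cube([200, 850, 2800]);


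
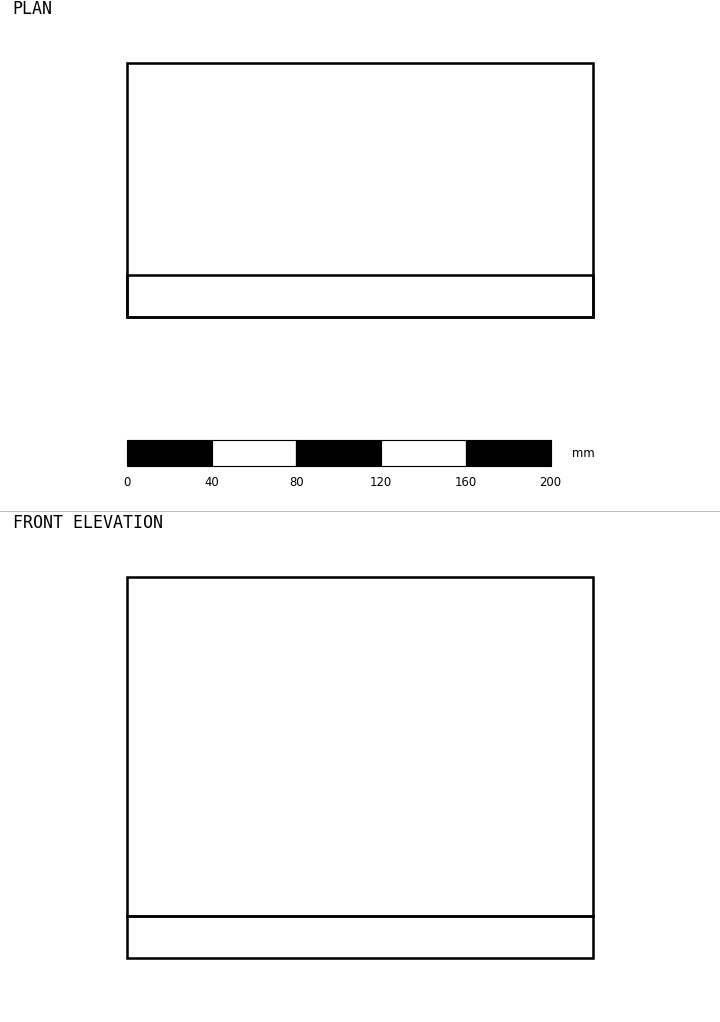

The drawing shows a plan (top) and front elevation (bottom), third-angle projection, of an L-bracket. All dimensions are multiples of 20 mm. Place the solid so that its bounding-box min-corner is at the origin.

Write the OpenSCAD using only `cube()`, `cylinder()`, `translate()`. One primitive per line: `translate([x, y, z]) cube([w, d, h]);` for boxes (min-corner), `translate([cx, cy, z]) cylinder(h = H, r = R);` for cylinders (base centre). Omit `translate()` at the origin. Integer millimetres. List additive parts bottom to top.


cube([220, 120, 20]);
translate([0, 0, 20]) cube([220, 20, 160]);
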